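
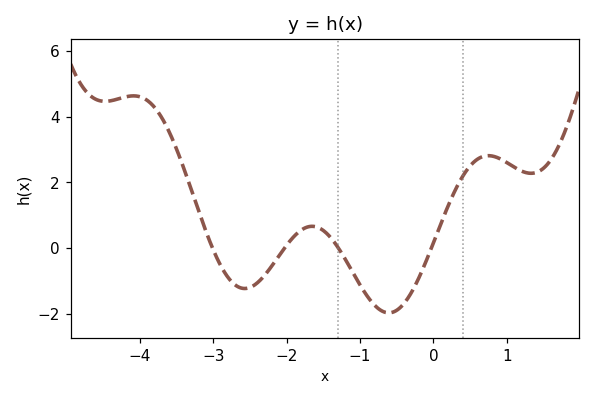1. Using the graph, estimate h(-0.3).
-1.4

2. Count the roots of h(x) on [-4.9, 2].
4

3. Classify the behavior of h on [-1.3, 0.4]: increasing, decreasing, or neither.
neither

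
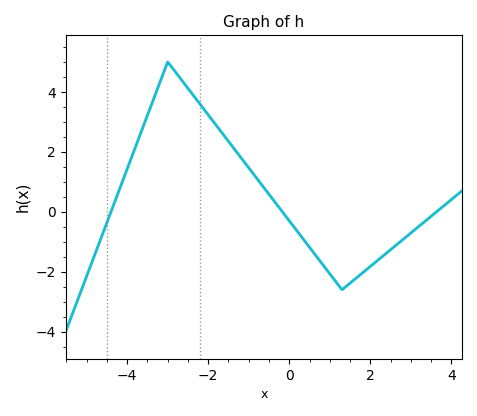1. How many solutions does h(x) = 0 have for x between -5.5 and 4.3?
3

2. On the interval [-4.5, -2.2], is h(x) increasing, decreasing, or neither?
neither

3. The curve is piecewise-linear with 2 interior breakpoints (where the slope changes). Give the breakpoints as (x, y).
(-3, 5); (1.3, -2.6)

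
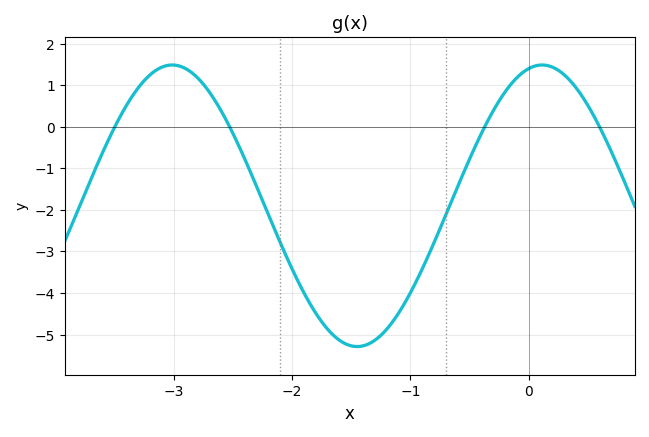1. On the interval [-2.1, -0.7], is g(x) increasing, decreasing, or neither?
neither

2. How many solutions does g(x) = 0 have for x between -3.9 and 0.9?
4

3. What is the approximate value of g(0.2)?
1.44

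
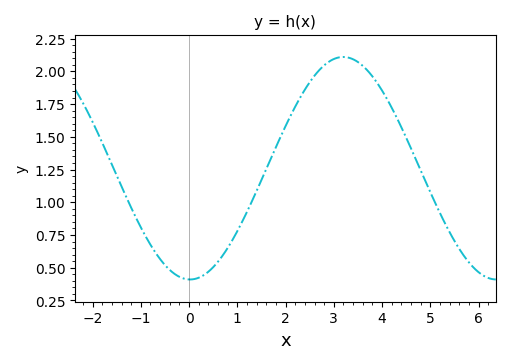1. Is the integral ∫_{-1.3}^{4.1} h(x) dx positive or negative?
positive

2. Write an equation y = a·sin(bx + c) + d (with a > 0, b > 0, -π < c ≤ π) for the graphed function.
y = 0.85sin(0.99x - 1.59) + 1.26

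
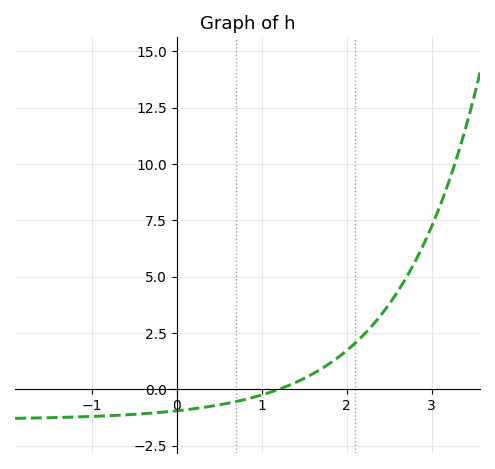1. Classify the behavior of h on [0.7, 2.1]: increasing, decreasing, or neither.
increasing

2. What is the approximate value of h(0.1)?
-1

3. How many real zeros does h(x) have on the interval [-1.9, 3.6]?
1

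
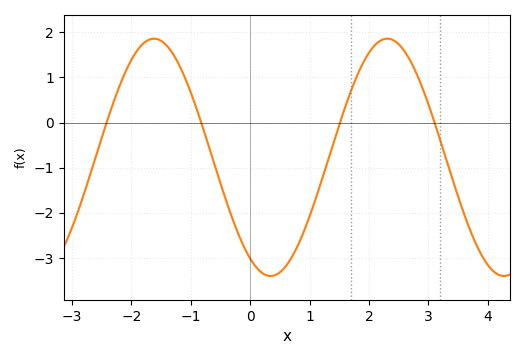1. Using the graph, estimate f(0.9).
-2.42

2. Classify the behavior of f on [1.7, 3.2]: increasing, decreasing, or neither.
neither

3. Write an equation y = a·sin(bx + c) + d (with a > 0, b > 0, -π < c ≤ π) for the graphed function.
y = 2.63sin(1.6x - 2.12) - 0.77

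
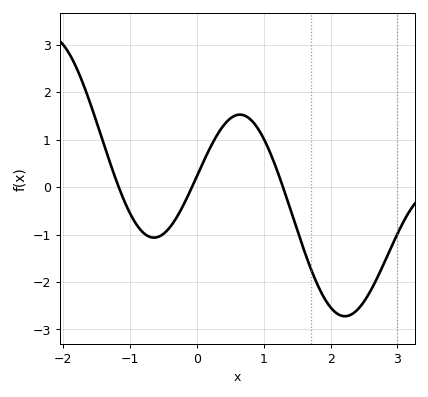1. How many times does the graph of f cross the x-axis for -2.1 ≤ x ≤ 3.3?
3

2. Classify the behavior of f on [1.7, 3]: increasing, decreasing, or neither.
neither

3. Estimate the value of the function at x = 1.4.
-0.476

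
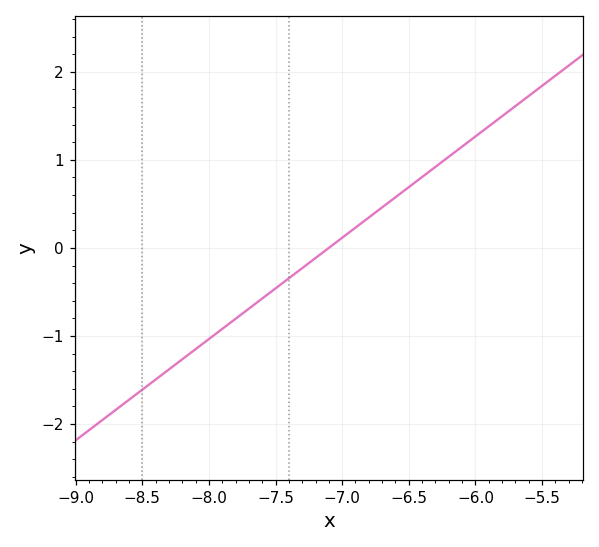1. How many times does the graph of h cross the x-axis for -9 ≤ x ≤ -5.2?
1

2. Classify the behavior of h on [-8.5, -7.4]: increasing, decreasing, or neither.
increasing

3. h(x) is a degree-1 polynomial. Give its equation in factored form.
y = 1.15(x + 7.1)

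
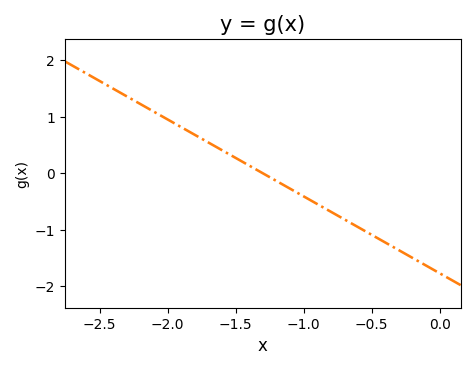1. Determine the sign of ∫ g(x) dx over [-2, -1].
positive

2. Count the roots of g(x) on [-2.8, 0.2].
1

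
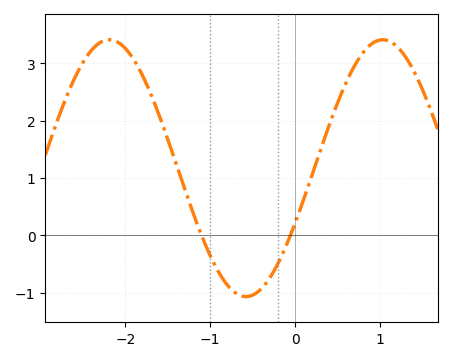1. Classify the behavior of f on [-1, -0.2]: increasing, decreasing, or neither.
neither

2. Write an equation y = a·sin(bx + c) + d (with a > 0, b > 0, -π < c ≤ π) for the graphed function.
y = 2.24sin(1.95x - 0.442) + 1.17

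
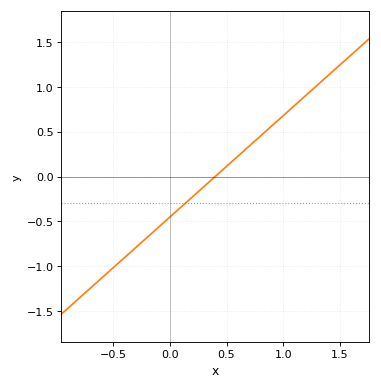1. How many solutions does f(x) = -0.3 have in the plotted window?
1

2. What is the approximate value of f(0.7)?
0.339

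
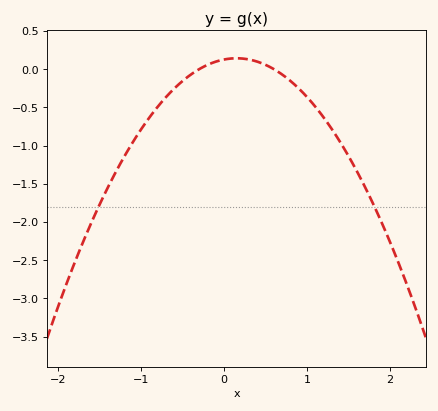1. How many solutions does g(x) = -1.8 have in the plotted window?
2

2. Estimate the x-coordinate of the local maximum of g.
0.1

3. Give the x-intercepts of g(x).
-0.3, 0.6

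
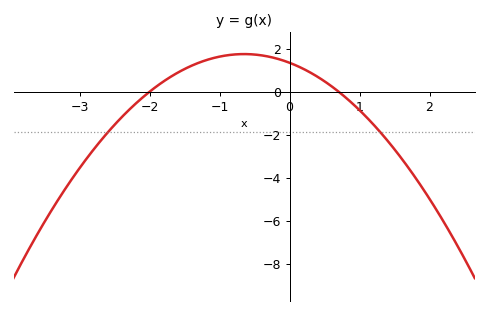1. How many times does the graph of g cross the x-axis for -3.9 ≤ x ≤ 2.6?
2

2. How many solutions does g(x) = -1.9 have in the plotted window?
2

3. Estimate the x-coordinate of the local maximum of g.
-0.6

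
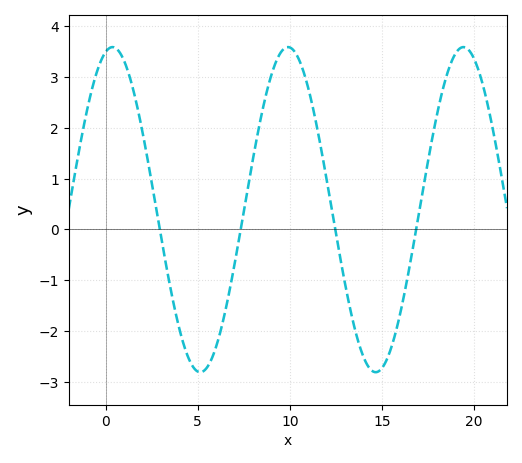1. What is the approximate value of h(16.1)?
-1.5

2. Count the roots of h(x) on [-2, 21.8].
4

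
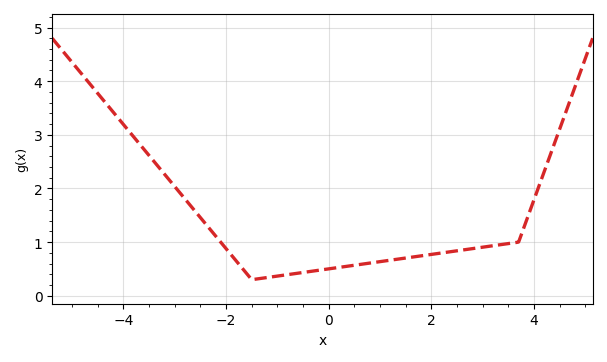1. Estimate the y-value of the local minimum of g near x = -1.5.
0.3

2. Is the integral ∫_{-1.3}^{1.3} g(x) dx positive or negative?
positive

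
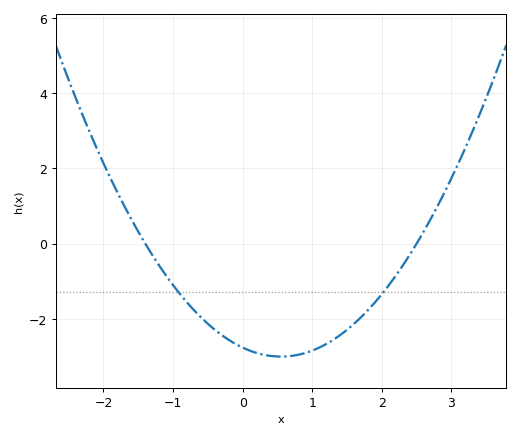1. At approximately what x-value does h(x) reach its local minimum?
0.55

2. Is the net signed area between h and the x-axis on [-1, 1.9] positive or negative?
negative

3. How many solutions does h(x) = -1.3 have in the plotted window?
2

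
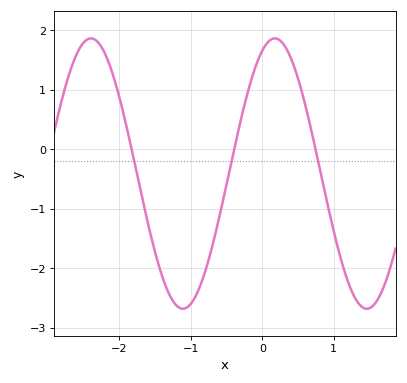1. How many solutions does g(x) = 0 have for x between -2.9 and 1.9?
3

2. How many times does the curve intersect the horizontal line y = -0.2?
3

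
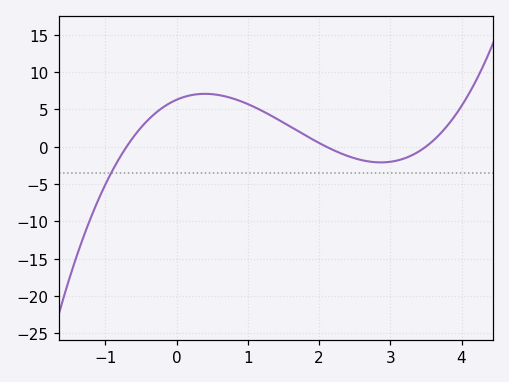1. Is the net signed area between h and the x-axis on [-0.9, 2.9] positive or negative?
positive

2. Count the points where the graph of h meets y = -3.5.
1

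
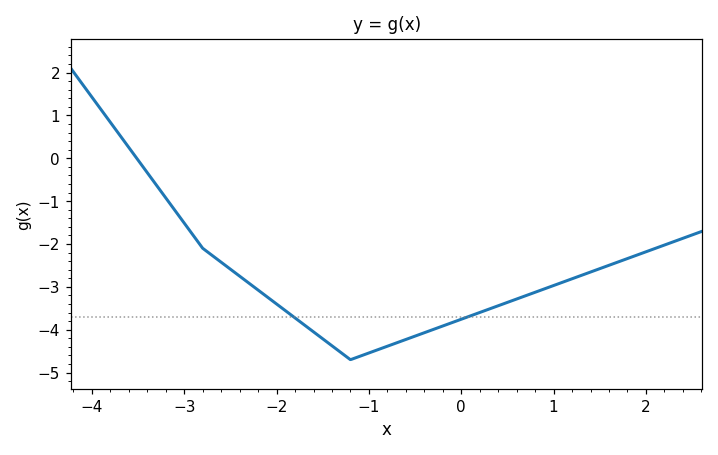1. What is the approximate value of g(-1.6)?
-4.05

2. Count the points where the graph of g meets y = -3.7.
2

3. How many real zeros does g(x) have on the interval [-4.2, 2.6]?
1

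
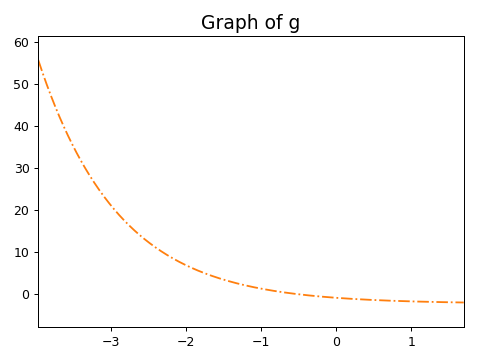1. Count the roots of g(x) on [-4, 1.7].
1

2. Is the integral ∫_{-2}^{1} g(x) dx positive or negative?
positive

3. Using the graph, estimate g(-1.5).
3.44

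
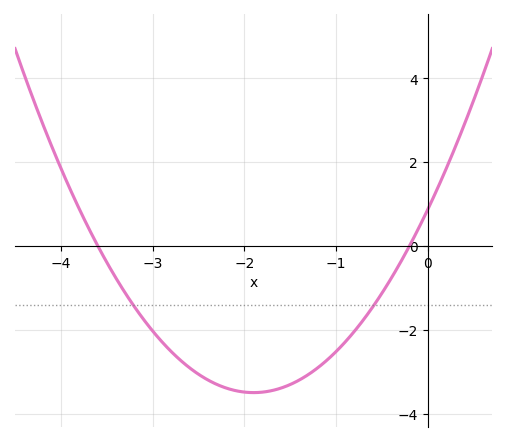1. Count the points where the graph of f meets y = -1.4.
2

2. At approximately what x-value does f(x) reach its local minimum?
-1.9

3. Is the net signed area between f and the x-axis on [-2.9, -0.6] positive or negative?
negative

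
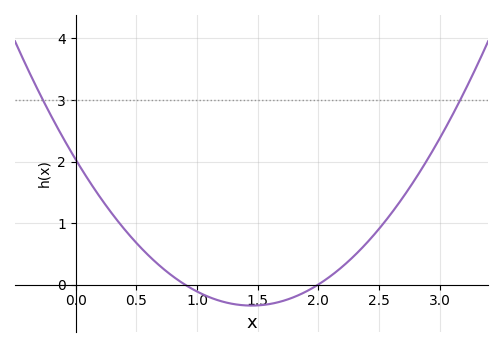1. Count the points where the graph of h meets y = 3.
2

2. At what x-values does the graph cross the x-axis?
0.9, 2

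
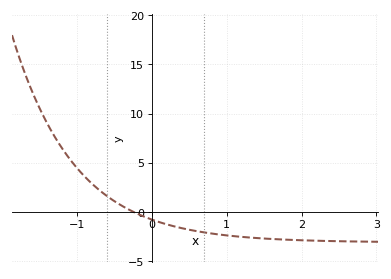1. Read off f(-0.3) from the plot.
0.195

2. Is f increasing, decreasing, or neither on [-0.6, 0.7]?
decreasing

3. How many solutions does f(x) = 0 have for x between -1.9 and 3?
1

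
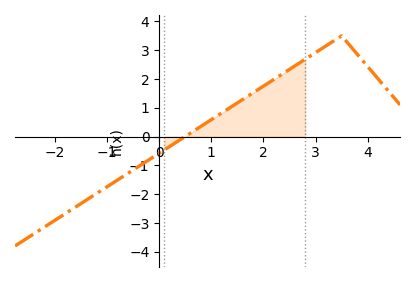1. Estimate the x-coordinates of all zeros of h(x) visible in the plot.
0.496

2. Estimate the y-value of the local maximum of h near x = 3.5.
3.5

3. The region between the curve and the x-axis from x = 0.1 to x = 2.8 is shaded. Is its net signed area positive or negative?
positive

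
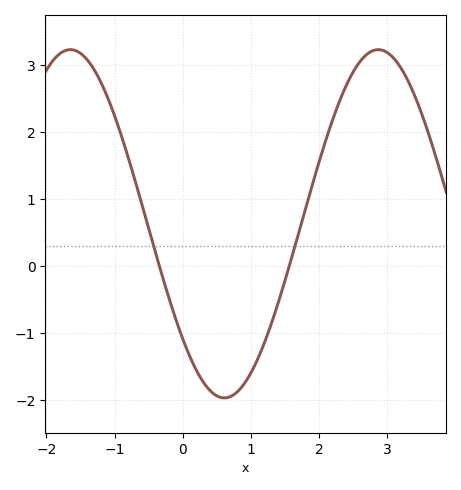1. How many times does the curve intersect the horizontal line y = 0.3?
2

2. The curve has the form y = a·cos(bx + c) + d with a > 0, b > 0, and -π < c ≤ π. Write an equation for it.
y = 2.6cos(1.39x + 2.29) + 0.63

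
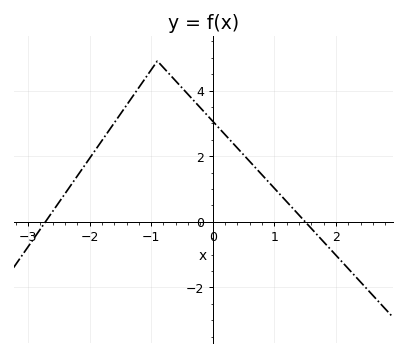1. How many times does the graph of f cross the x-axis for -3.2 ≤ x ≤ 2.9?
2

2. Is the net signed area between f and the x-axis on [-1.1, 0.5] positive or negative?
positive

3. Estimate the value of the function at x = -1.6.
3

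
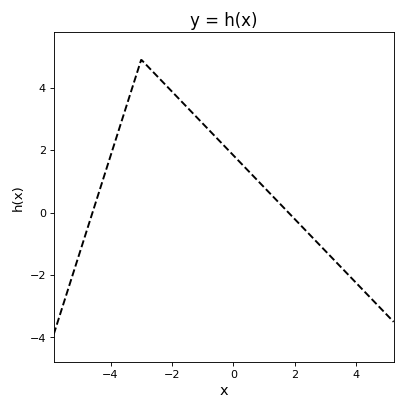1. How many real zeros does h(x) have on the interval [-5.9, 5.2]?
2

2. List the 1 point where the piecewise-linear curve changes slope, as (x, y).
(-3, 4.9)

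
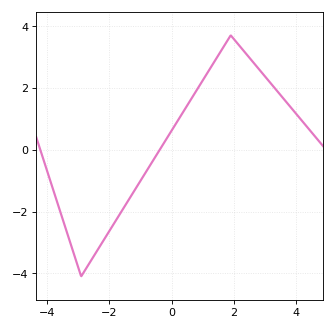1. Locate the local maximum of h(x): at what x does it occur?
2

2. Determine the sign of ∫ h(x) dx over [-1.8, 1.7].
positive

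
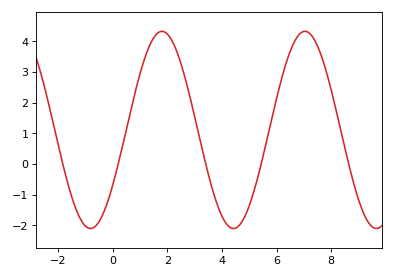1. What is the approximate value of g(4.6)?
-2.03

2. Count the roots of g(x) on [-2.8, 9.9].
5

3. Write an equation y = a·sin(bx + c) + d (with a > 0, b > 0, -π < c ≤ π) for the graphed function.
y = 3.21sin(1.2x - 0.592) + 1.11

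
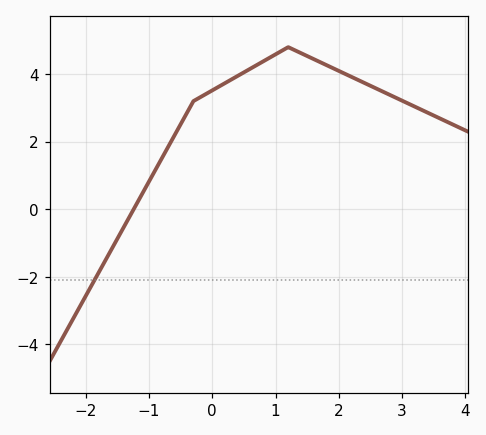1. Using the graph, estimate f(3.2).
3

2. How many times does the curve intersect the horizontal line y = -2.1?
1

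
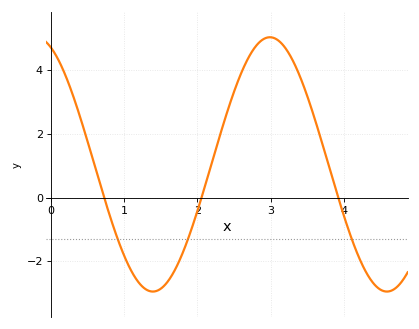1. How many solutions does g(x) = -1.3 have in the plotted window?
3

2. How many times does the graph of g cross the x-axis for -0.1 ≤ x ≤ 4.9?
3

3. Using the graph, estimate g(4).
-0.6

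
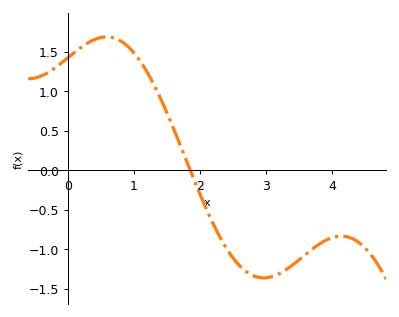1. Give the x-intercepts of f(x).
1.9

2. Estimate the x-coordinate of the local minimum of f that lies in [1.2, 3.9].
3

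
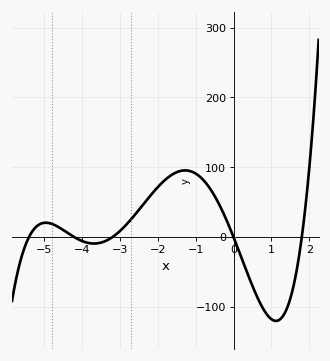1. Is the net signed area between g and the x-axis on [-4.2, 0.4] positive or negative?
positive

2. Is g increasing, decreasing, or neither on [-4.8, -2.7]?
neither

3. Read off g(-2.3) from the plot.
52.5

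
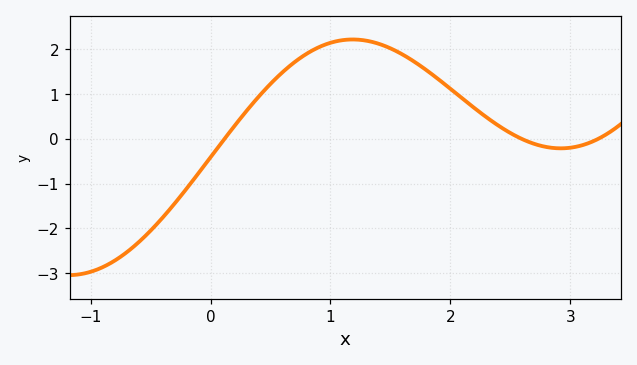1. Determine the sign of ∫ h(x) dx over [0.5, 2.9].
positive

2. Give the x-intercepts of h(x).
0.117, 2.59, 3.23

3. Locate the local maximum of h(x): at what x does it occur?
1.19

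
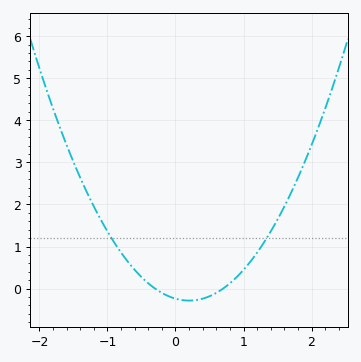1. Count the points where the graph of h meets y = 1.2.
2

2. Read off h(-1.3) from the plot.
2.3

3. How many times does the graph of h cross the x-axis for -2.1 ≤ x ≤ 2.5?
2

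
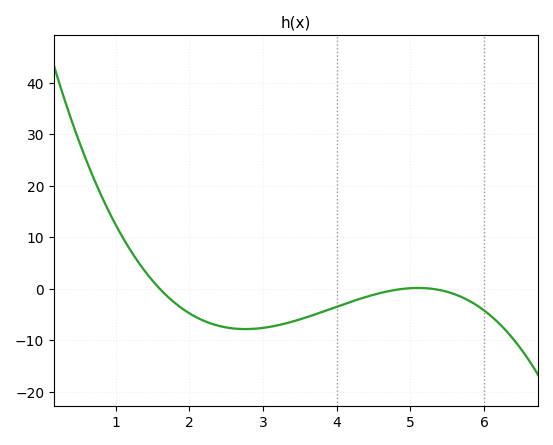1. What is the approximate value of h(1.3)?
5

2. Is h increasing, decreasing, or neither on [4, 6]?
neither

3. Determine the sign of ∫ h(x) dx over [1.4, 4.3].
negative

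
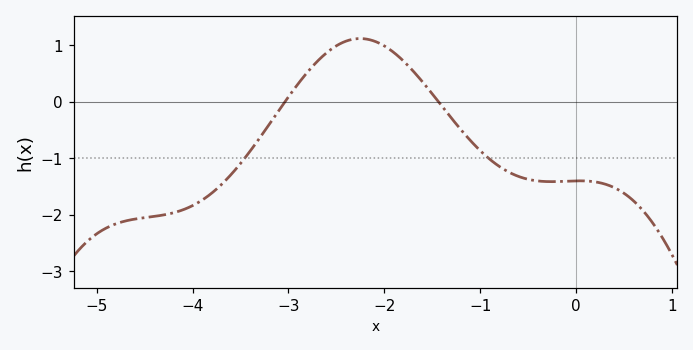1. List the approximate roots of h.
-3.04, -1.44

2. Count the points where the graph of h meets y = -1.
2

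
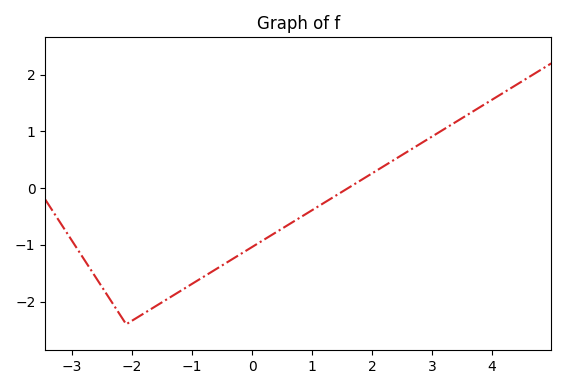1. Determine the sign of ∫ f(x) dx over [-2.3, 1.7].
negative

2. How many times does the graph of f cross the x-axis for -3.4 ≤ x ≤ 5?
1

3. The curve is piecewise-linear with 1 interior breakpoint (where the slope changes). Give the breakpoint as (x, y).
(-2.1, -2.4)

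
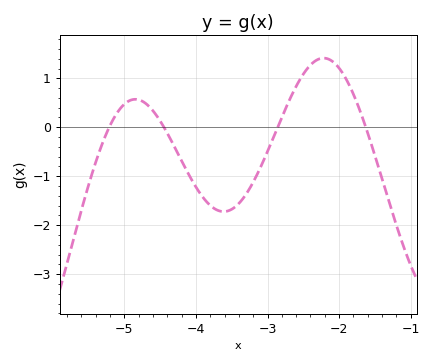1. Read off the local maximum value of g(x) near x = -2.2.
1.41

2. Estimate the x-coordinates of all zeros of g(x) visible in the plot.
-5.21, -4.45, -2.86, -1.63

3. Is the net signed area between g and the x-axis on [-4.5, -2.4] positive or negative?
negative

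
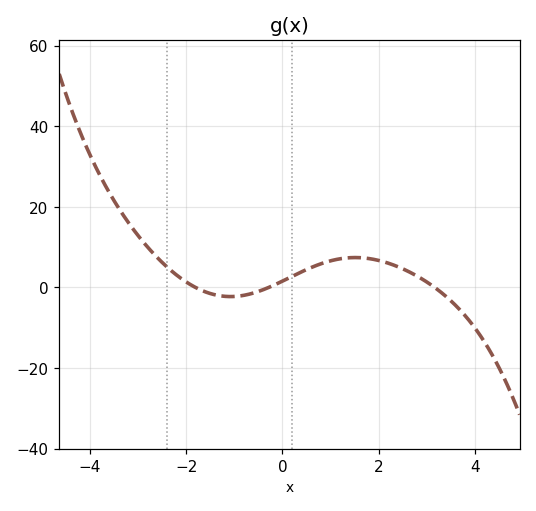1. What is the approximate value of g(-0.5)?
0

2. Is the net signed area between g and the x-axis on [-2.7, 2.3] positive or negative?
positive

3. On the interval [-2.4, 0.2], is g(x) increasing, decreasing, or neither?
neither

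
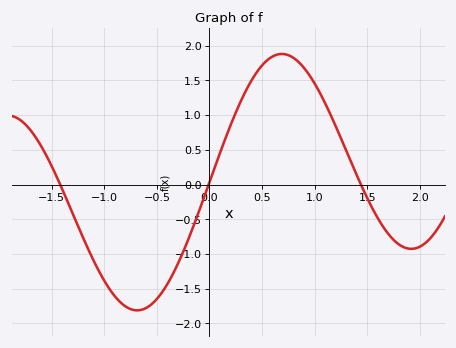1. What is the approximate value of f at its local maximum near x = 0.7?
1.88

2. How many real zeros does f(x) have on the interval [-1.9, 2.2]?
3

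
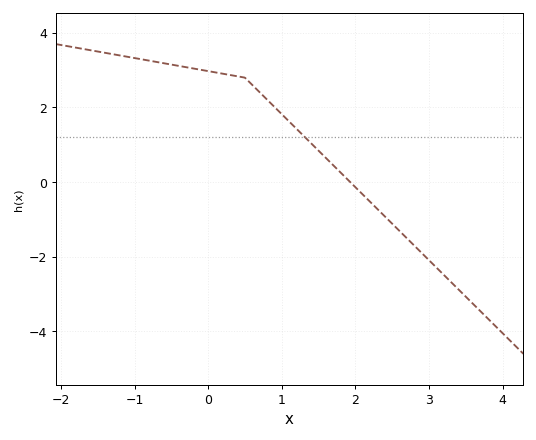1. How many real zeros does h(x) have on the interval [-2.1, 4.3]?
1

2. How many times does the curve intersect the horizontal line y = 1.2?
1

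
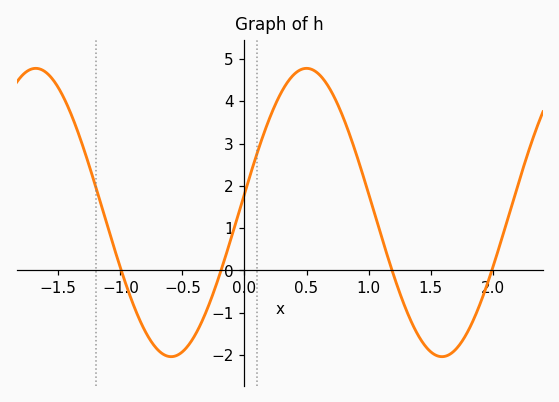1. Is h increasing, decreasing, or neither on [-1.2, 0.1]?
neither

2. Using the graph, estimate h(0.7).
4.23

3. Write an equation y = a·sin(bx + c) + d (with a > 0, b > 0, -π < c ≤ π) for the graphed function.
y = 3.41sin(2.88x + 0.13) + 1.37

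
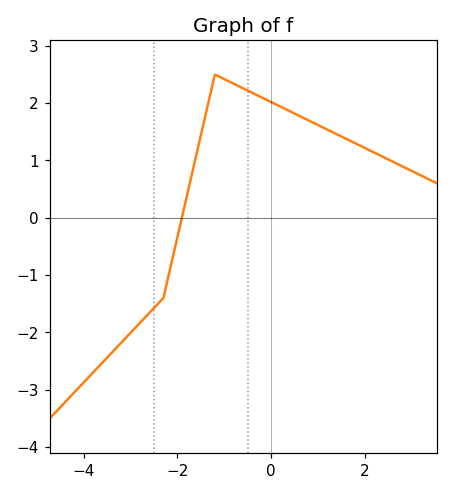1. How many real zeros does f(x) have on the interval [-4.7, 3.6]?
1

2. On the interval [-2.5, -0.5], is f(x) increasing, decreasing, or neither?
neither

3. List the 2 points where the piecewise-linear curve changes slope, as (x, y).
(-2.3, -1.4); (-1.2, 2.5)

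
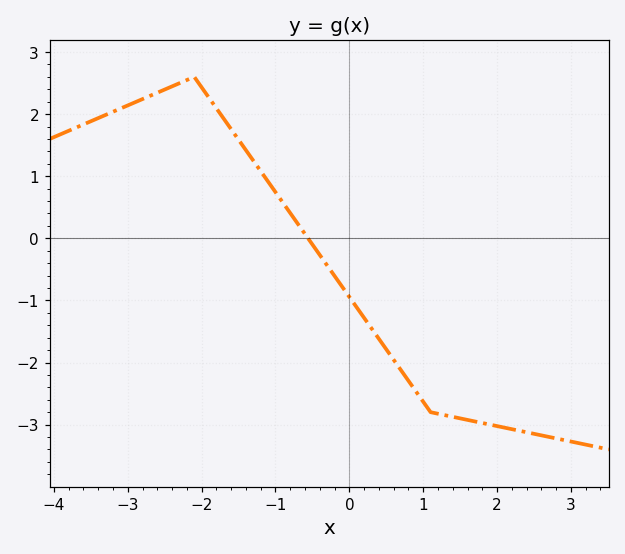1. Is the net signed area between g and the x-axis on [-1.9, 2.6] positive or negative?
negative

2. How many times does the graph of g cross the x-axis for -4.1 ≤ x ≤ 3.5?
1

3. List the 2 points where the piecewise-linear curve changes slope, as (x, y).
(-2.1, 2.6); (1.1, -2.8)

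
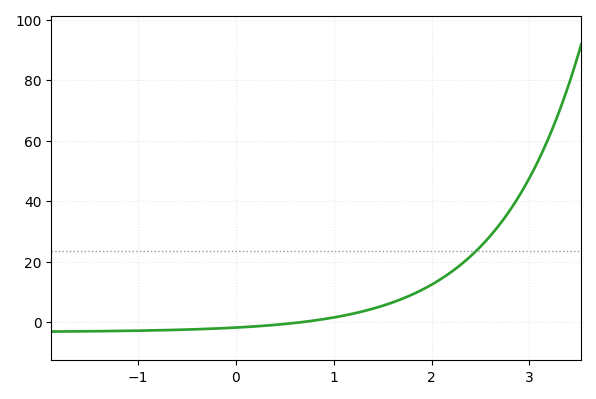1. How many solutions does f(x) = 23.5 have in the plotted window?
1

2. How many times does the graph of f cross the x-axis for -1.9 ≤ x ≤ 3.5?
1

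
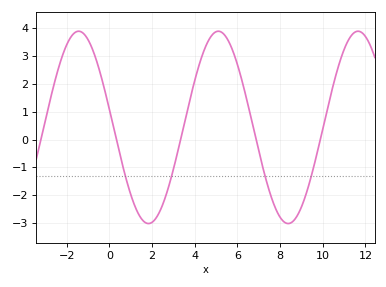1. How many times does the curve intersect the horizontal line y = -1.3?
4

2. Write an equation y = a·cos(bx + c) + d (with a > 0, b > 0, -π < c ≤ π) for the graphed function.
y = 3.46cos(0.96x + 1.4) + 0.44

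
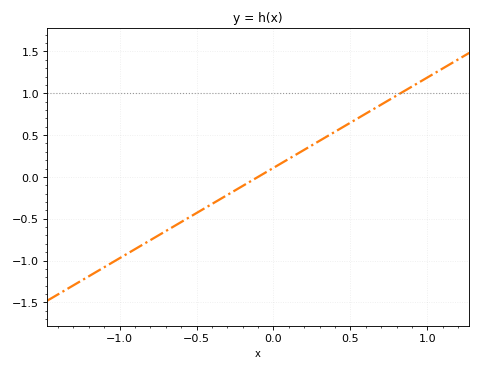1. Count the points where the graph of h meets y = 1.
1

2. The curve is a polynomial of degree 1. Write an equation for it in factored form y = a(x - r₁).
y = 1.08(x + 0.1)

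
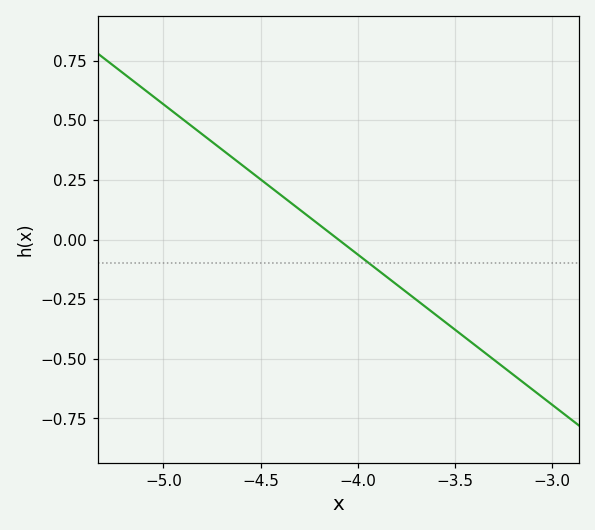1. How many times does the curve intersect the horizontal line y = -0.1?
1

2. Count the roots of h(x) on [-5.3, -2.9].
1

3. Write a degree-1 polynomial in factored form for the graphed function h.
y = -0.63(x + 4.1)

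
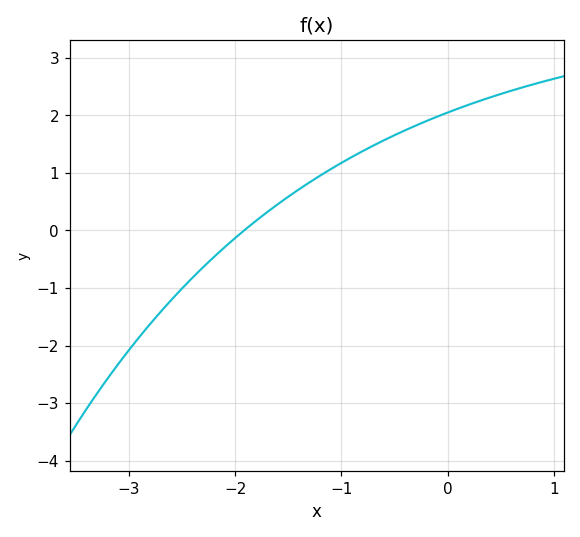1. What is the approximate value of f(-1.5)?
0.587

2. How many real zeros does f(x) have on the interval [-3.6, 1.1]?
1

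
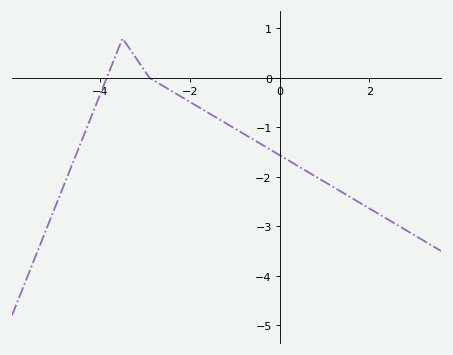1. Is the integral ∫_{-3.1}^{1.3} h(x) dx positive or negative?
negative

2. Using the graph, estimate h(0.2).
-1.7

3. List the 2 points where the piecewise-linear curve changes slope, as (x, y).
(-3.5, 0.8); (-2.9, 0)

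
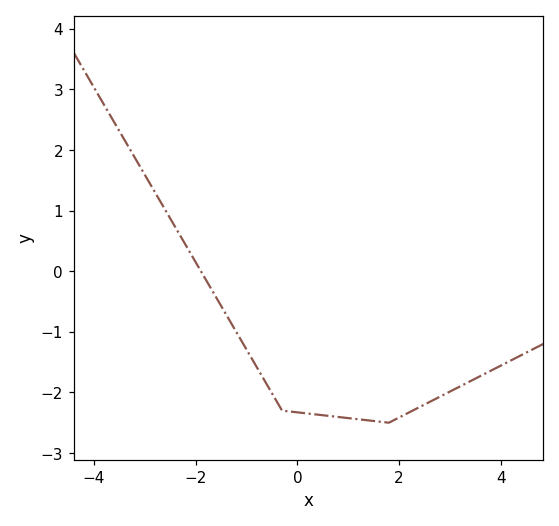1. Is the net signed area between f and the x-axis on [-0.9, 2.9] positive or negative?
negative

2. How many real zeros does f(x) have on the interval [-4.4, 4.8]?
1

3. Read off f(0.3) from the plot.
-2.36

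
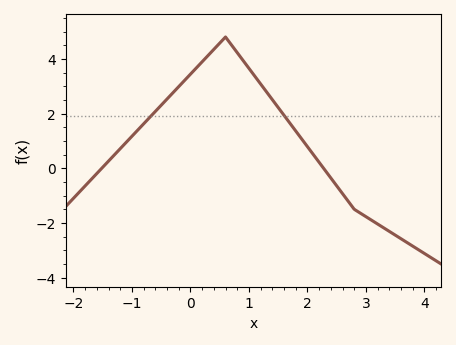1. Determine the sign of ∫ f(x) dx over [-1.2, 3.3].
positive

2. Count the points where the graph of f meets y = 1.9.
2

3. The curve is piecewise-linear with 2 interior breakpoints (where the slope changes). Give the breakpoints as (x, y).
(0.6, 4.8); (2.8, -1.5)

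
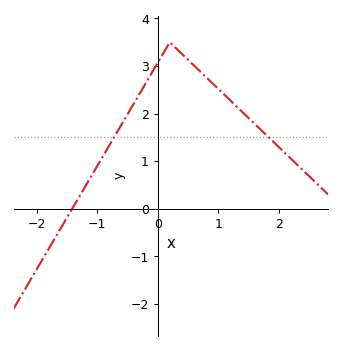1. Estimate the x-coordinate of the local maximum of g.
0.201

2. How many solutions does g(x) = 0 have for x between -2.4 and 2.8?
1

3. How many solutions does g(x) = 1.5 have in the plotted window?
2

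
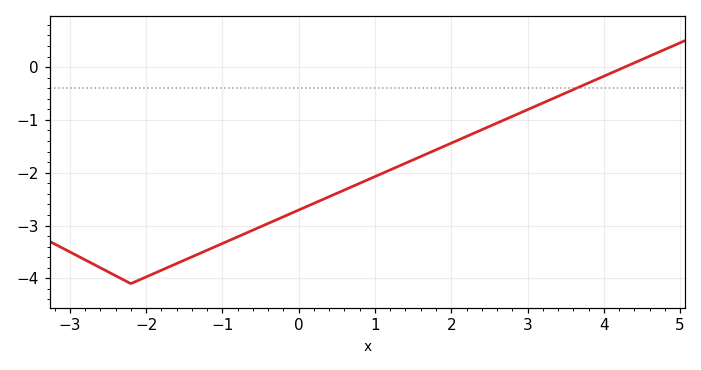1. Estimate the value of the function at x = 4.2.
0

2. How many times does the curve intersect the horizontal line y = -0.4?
1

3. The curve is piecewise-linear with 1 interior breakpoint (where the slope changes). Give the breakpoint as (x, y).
(-2.2, -4.1)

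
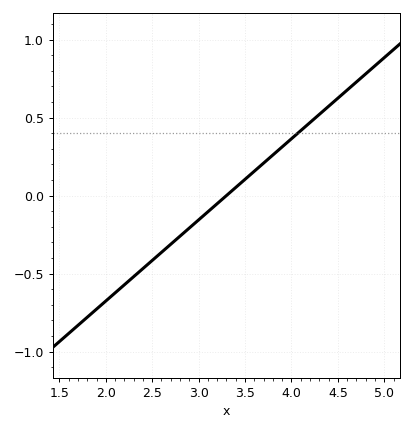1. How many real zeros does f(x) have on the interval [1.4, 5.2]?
1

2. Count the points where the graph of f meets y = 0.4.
1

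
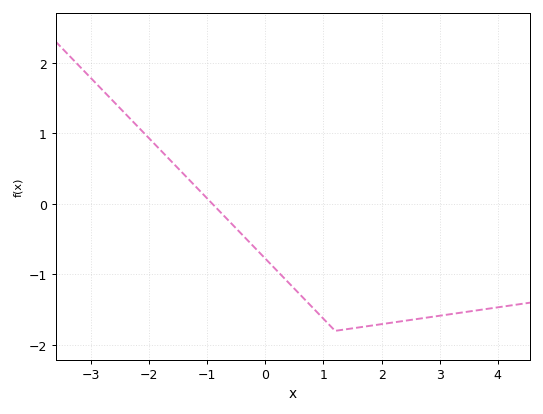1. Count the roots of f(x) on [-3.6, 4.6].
1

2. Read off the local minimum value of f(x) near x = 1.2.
-1.8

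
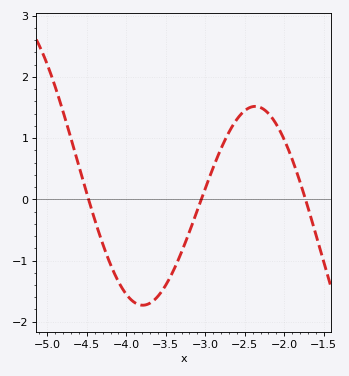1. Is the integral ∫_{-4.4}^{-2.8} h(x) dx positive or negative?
negative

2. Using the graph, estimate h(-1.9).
0.7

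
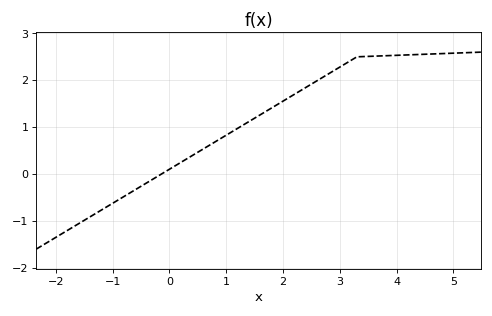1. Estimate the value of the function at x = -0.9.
-0.55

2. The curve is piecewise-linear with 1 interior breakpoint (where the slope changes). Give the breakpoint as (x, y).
(3.3, 2.5)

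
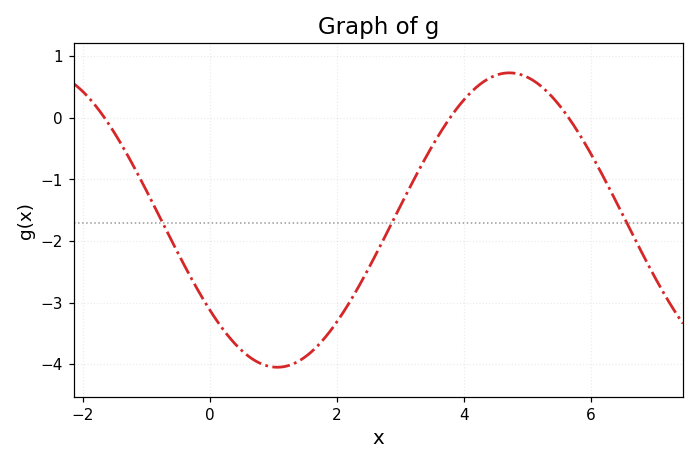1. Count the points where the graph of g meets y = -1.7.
3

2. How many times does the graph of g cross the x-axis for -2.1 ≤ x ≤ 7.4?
3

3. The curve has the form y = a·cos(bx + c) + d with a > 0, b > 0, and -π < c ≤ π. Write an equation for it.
y = 2.39cos(0.86x + 2.2) - 1.66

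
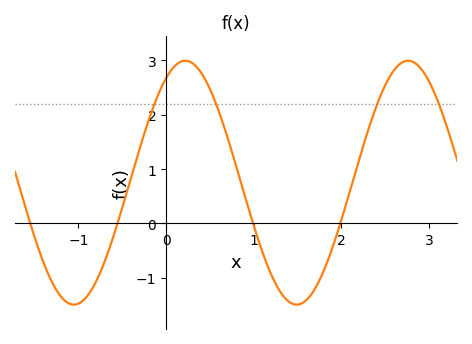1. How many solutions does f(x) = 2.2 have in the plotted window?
4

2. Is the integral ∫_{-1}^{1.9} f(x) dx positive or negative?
positive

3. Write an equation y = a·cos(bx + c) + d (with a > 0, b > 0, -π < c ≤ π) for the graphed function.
y = 2.24cos(2.5x - 0.54) + 0.75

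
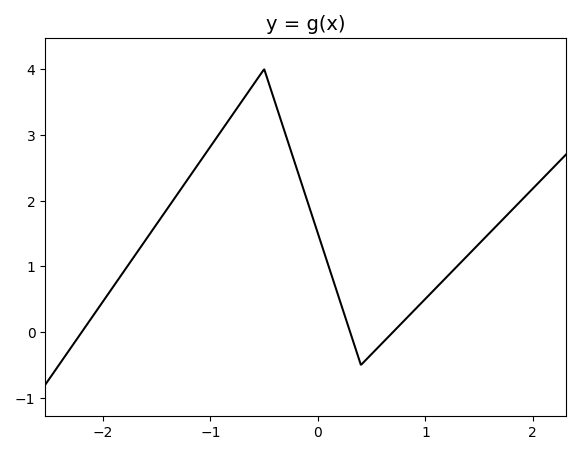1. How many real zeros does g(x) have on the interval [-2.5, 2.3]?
3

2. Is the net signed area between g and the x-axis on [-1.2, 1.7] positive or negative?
positive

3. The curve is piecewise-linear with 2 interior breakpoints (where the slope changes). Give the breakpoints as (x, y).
(-0.5, 4); (0.4, -0.5)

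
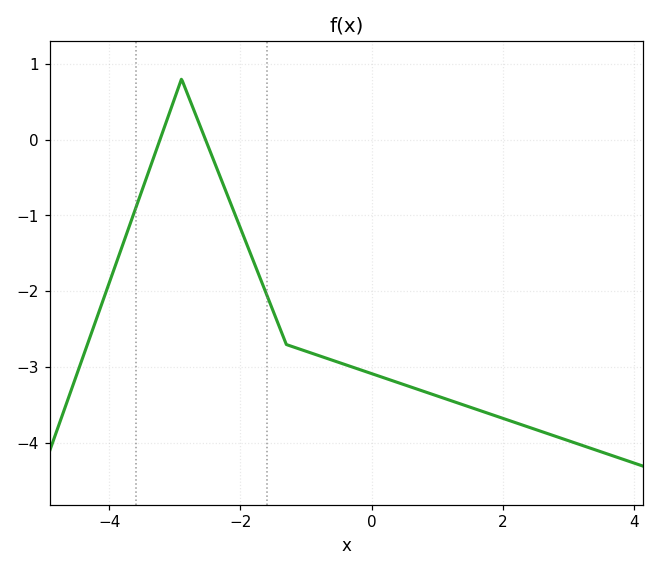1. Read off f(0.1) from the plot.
-3.11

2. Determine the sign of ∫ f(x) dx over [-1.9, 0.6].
negative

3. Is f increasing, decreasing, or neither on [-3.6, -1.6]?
neither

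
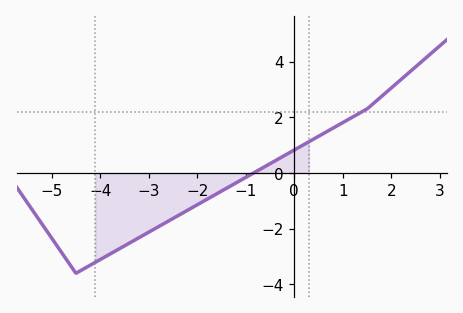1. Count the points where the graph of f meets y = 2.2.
1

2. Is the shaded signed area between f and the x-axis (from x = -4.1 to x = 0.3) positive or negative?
negative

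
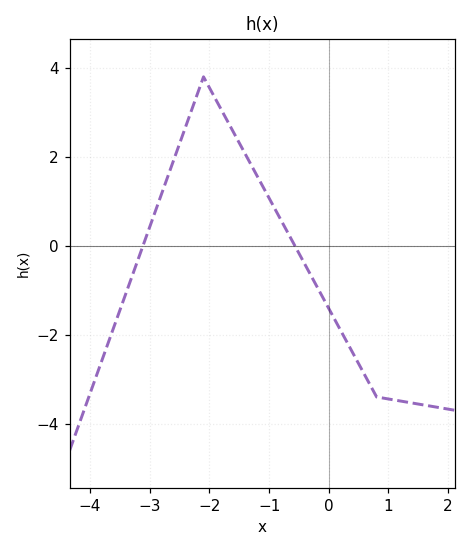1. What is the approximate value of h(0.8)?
-3.4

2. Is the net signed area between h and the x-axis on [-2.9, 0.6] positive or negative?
positive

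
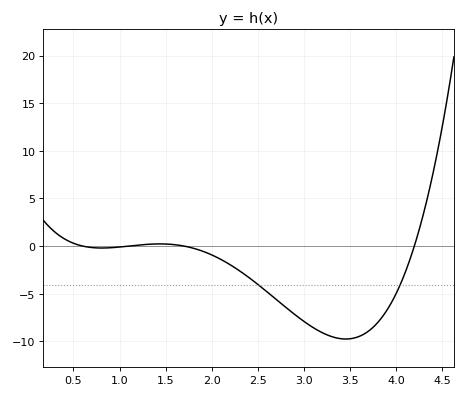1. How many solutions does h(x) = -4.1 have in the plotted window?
2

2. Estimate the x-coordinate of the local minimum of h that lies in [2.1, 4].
3.46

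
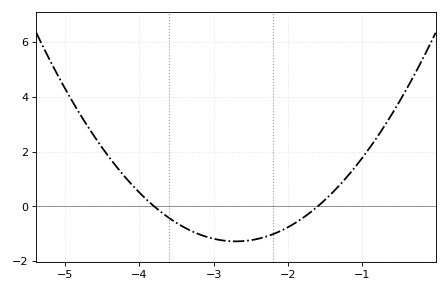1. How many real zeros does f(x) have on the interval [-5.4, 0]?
2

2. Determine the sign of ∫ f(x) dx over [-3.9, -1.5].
negative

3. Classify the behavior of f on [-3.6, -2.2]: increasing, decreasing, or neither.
neither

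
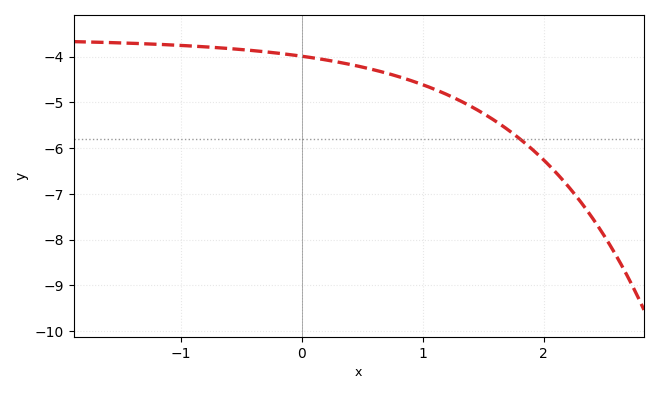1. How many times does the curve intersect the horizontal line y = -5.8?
1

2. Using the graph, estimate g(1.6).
-5.4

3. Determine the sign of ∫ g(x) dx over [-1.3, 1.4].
negative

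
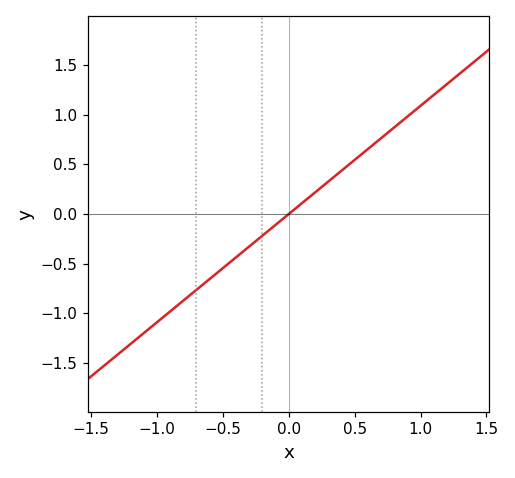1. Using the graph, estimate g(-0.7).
-0.75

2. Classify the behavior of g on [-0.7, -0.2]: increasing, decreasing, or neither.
increasing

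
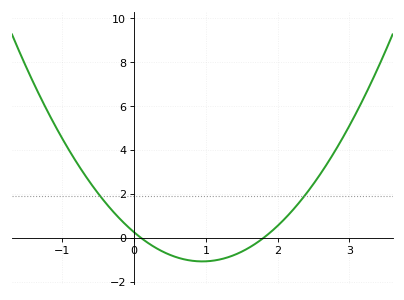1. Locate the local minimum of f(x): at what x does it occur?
0.9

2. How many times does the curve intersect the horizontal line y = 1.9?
2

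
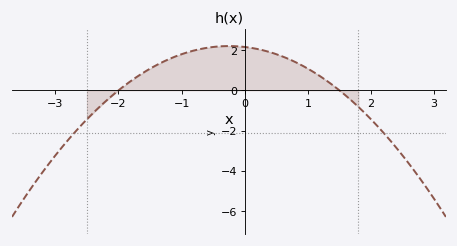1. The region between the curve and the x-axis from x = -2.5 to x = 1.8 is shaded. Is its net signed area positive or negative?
positive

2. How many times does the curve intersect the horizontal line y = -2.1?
2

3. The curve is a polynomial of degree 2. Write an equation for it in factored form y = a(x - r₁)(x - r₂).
y = -0.72(x + 2)(x - 1.5)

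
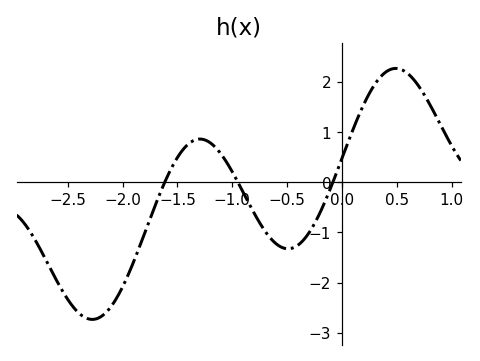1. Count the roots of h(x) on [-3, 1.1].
3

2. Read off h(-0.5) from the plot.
-1.33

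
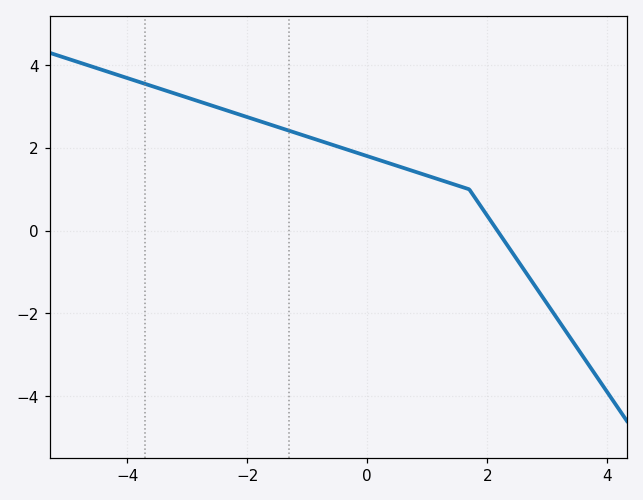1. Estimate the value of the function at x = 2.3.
-0.2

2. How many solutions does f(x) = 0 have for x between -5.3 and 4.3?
1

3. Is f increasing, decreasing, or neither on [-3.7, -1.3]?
decreasing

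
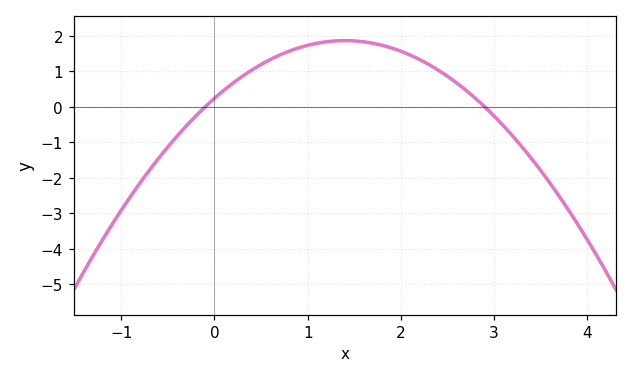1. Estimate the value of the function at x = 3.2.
-0.822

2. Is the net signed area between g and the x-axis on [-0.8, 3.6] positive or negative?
positive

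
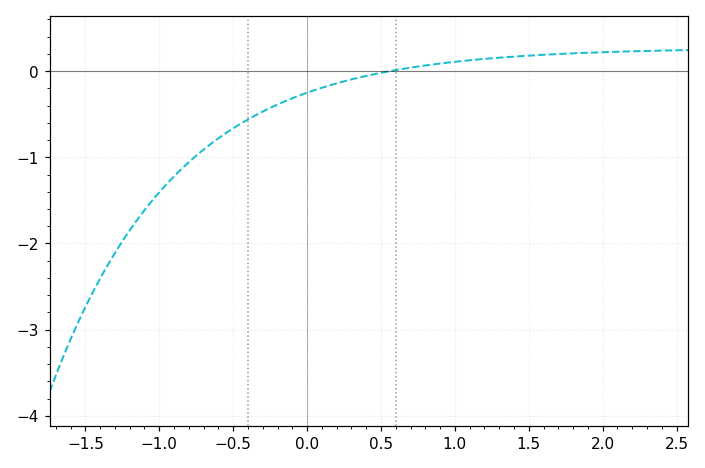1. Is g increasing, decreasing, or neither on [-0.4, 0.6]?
increasing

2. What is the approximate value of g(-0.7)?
-0.909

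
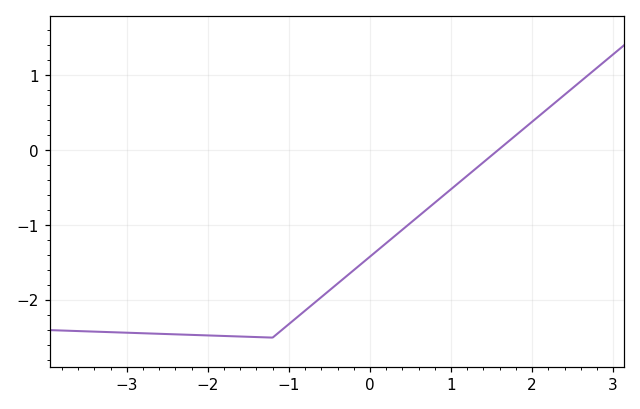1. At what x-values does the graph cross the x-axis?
1.6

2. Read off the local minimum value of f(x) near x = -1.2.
-2.5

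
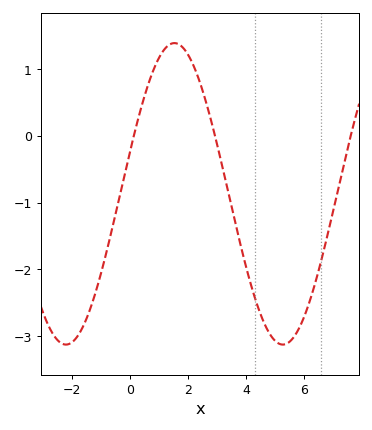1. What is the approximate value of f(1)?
1.17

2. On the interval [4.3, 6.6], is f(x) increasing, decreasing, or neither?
neither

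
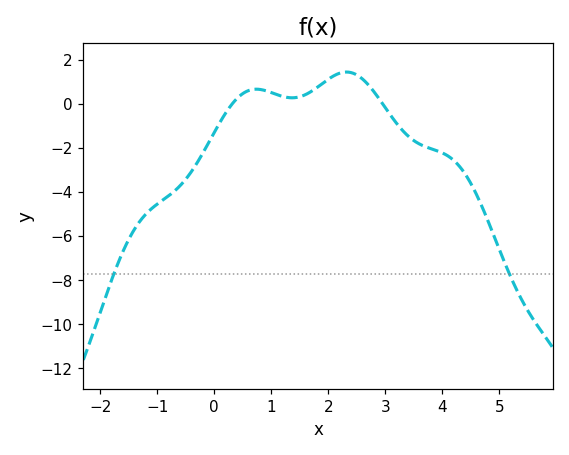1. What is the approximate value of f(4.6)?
-4.2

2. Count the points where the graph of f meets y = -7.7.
2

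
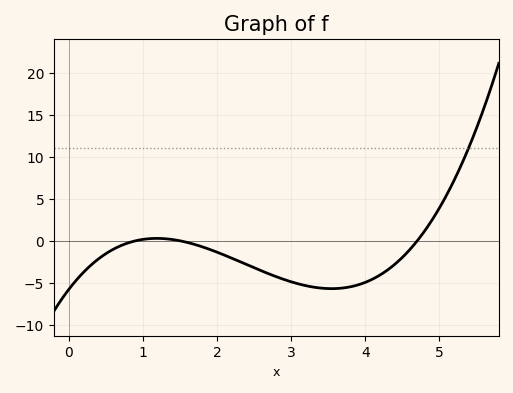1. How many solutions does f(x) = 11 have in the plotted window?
1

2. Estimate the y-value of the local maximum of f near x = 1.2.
0.287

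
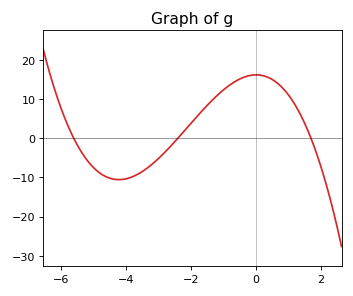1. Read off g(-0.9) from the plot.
13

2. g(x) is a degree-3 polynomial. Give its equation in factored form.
y = -0.71(x + 5.6)(x + 2.4)(x - 1.7)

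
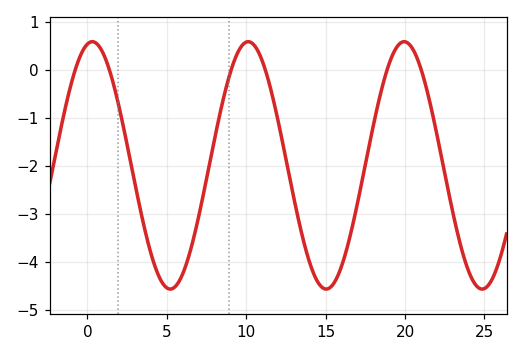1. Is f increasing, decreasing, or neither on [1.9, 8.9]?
neither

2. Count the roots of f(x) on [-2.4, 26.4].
6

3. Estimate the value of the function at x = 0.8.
0.5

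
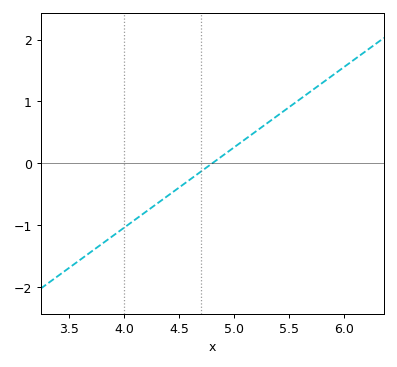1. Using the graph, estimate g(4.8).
0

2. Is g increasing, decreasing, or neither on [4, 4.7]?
increasing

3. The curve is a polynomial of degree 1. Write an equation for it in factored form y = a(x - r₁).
y = 1.3(x - 4.8)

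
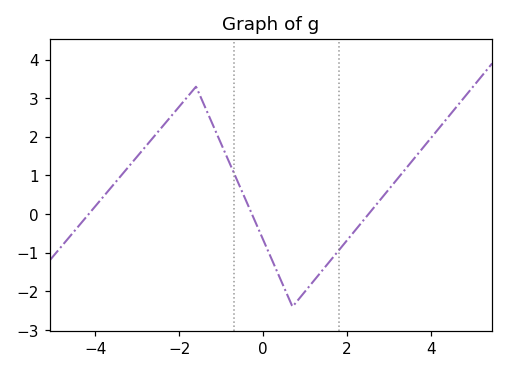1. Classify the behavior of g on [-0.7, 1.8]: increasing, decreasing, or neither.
neither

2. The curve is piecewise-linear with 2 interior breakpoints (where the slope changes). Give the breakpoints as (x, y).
(-1.6, 3.3); (0.7, -2.4)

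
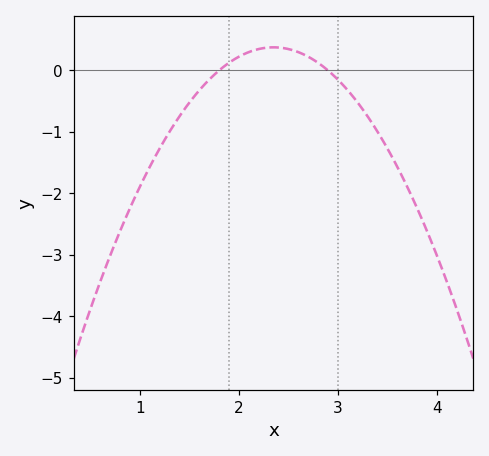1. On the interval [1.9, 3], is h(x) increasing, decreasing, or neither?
neither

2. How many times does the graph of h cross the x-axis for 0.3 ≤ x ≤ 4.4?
2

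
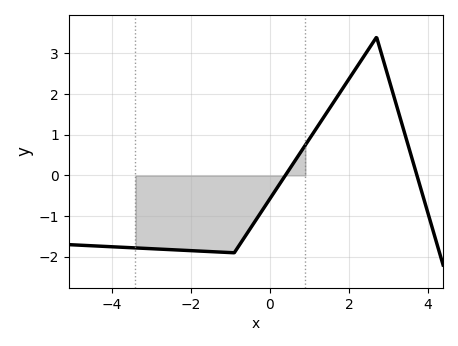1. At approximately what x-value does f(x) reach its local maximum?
2.6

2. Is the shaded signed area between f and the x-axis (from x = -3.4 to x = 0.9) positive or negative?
negative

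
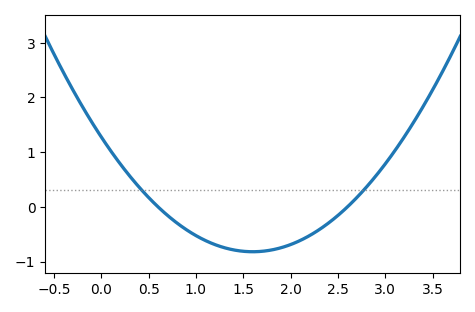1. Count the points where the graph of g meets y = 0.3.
2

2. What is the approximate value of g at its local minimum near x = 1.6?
-0.8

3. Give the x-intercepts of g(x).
0.6, 2.6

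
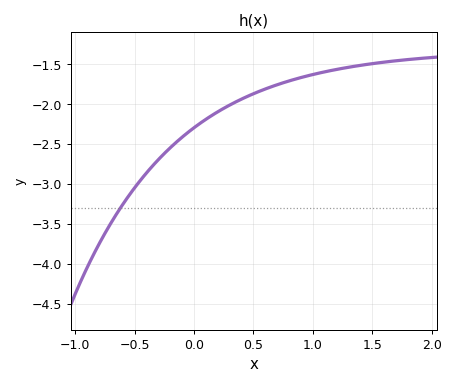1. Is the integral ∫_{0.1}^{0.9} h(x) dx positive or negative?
negative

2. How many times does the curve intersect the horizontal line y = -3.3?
1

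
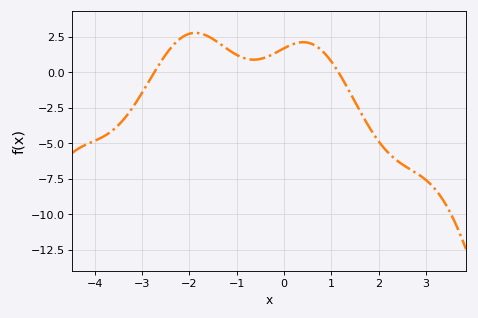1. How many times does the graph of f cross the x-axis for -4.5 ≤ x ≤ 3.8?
2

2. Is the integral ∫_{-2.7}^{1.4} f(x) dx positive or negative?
positive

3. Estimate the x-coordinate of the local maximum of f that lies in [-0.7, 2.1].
0.4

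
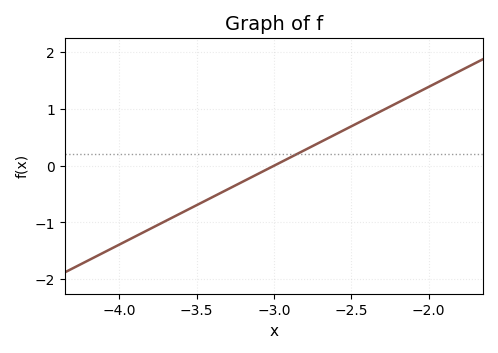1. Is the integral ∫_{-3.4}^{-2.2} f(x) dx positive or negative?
positive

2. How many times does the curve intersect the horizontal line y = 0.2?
1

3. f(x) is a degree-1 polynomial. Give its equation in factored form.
y = 1.39(x + 3)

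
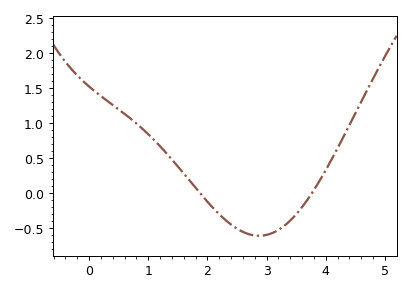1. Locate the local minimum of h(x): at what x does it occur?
2.9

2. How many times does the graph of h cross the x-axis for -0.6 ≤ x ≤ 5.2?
2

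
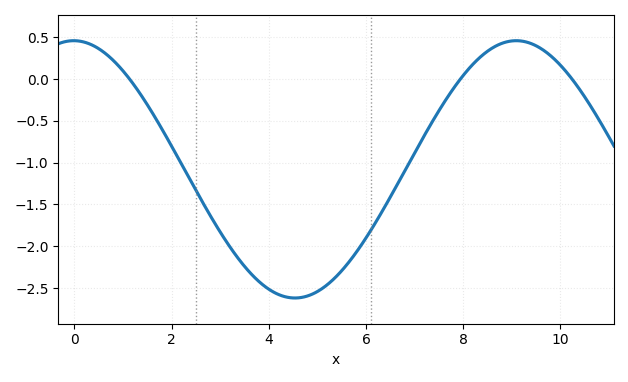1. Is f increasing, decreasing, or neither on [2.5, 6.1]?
neither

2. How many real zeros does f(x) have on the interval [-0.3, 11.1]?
3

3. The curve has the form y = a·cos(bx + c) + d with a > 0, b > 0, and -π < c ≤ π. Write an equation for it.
y = 1.54cos(0.69x + 0.01) - 1.08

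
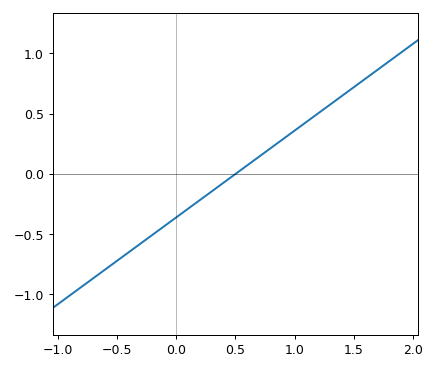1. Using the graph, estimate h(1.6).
0.8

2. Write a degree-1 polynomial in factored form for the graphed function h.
y = 0.72(x - 0.5)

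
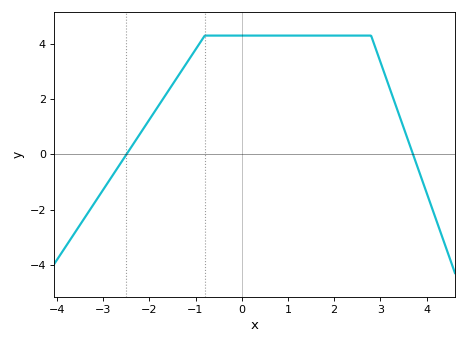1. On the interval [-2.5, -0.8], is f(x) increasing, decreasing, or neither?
increasing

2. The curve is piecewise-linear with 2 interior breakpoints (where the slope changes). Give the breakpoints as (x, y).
(-0.8, 4.3); (2.8, 4.3)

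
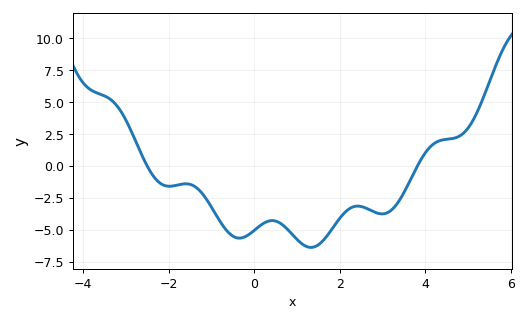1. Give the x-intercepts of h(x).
-2.51, 3.82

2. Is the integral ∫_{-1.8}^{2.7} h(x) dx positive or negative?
negative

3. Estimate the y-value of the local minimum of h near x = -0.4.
-5.67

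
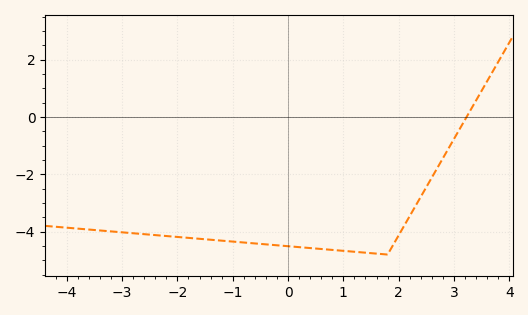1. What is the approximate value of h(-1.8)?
-4.22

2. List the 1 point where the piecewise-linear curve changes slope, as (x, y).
(1.8, -4.8)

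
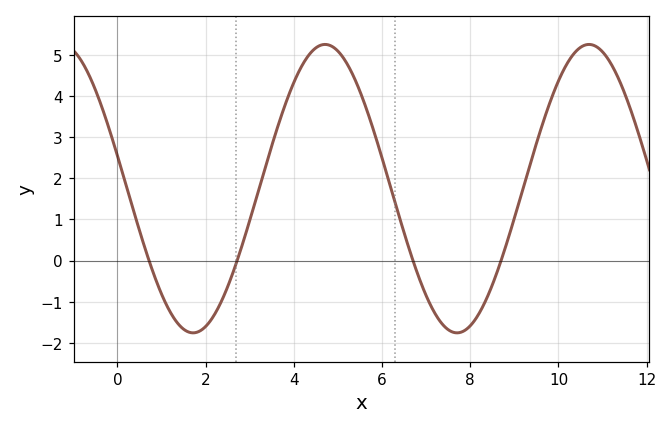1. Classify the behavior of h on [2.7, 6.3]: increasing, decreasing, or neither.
neither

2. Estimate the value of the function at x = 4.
4.3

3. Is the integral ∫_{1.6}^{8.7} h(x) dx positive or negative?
positive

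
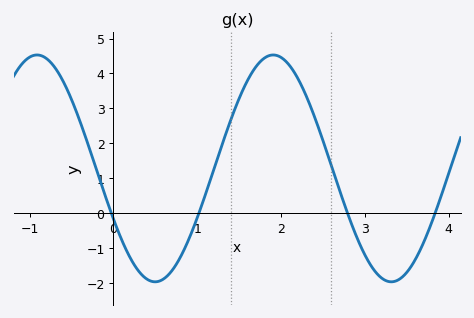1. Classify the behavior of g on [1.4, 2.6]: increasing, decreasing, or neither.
neither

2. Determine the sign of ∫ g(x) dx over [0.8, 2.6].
positive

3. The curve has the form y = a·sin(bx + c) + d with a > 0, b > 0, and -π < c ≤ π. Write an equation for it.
y = 3.25sin(2.23x - 2.68) + 1.28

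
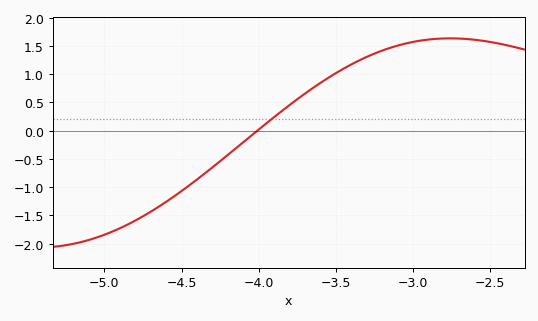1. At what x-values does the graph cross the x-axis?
-4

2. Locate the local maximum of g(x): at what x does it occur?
-2.75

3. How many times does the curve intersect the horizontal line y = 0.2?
1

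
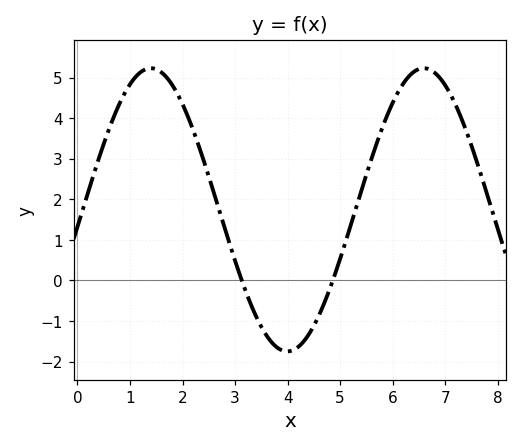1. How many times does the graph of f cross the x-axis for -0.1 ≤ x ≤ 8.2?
2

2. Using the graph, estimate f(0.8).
4.36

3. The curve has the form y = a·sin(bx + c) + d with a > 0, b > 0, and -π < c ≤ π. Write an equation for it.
y = 3.49sin(1.21x - 0.12) + 1.74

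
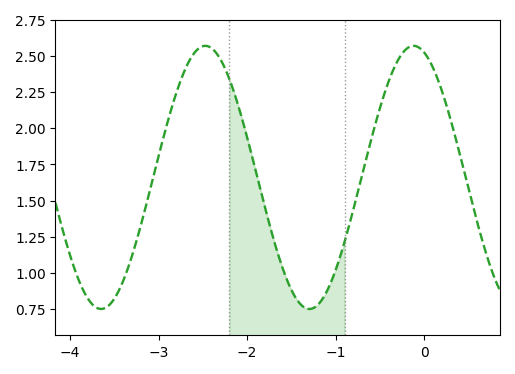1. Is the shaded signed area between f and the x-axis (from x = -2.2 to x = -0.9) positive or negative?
positive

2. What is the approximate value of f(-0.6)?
1.9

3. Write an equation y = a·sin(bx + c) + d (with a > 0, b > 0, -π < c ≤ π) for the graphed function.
y = 0.91sin(2.7x + 1.9) + 1.66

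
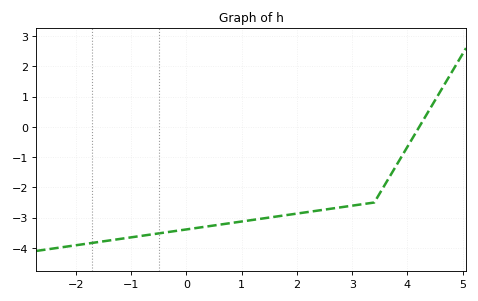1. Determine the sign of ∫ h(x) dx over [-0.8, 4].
negative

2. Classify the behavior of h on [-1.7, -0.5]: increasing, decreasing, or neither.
increasing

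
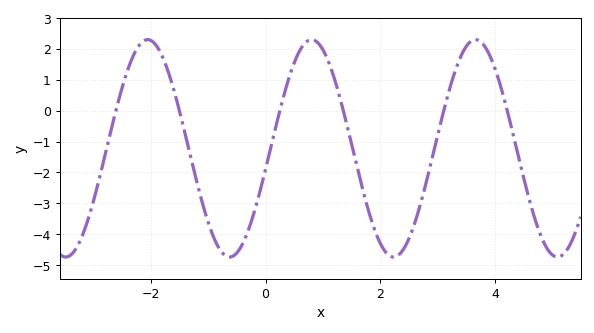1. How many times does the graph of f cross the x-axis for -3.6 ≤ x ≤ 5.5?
6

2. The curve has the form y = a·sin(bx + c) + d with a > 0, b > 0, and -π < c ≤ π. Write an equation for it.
y = 3.52sin(2.2x - 0.19) - 1.22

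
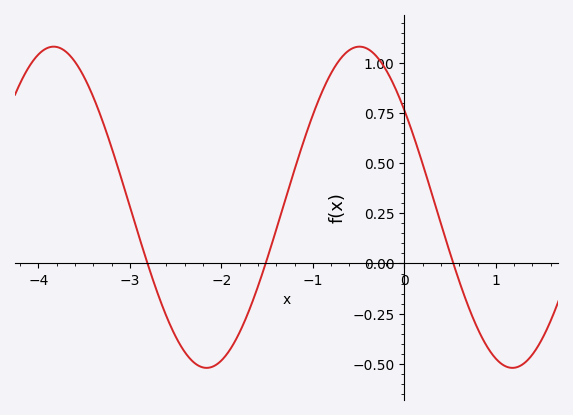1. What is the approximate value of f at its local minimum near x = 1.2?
-0.52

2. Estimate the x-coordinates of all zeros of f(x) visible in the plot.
-2.8, -1.5, 0.5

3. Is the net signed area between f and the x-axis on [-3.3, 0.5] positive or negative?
positive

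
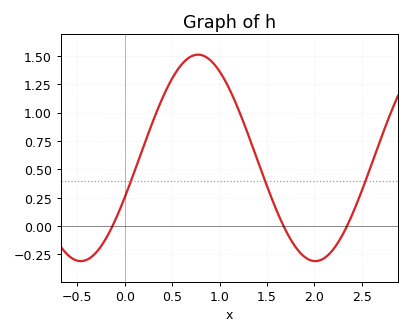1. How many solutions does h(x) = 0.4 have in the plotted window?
3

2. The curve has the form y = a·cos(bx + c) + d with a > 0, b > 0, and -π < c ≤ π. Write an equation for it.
y = 0.91cos(2.5x - 2) + 0.6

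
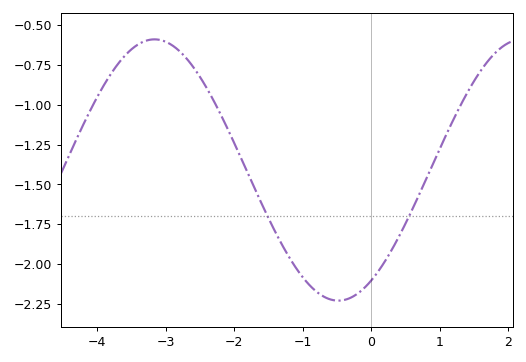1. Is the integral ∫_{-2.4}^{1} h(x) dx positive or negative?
negative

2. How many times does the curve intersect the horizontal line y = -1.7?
2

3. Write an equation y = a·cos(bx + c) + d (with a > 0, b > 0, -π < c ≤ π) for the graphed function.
y = 0.82cos(1.17x - 2.58) - 1.41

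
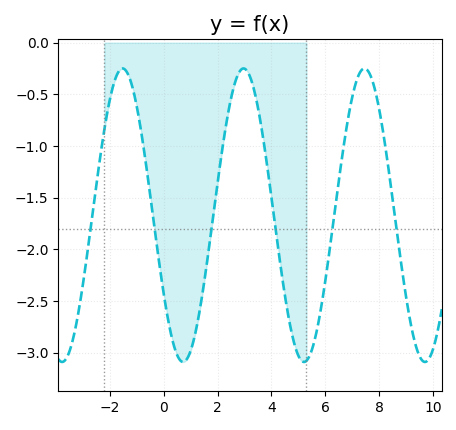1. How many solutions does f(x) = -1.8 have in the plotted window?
6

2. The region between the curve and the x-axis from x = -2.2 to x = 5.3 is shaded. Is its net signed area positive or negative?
negative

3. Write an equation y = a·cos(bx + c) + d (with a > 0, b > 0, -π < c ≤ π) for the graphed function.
y = 1.42cos(1.4x + 2.13) - 1.67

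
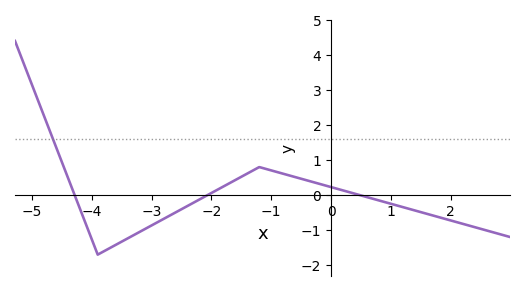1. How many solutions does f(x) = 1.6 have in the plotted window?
1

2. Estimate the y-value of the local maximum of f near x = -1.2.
0.8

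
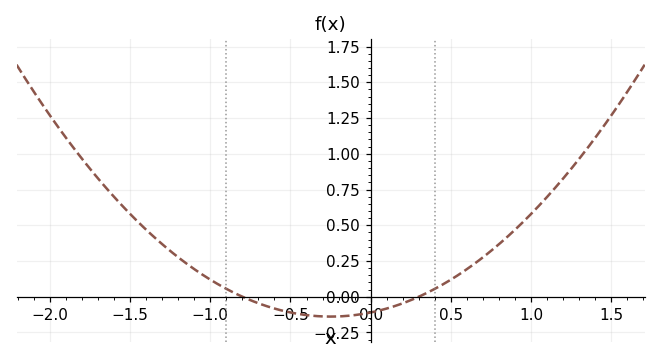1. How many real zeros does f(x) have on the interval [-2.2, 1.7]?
2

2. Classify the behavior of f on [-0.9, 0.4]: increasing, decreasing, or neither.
neither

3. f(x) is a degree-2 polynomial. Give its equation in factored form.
y = 0.46(x + 0.8)(x - 0.3)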